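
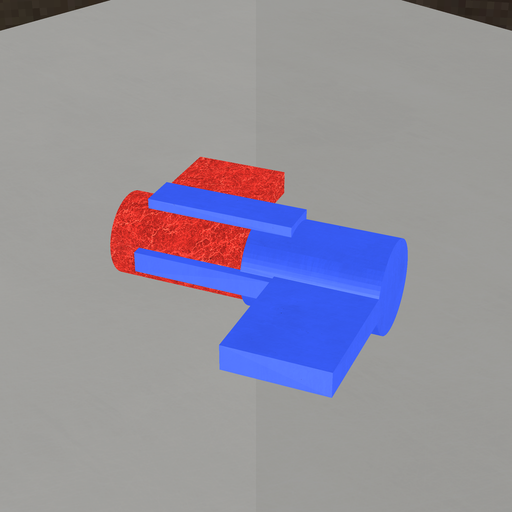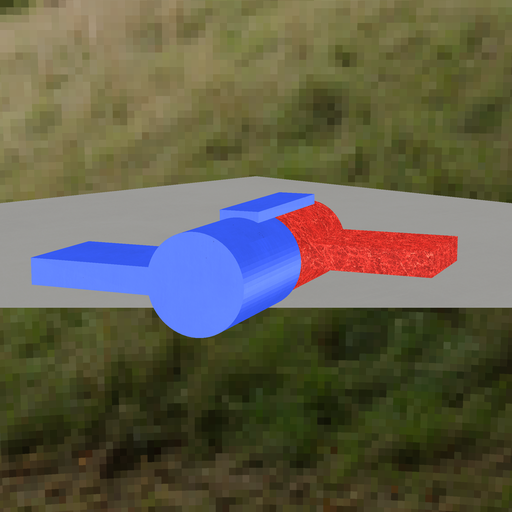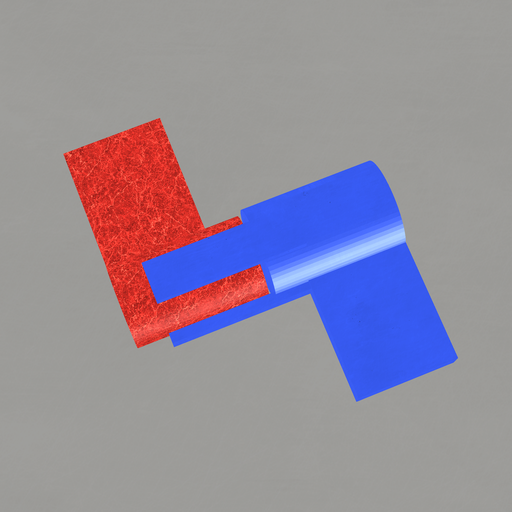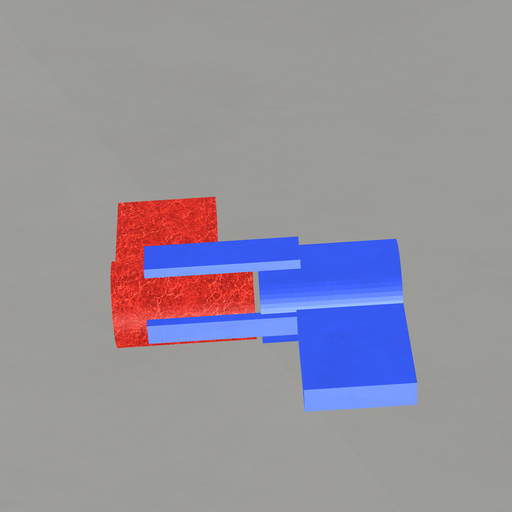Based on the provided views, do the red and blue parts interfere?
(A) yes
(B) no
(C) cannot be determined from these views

(B) no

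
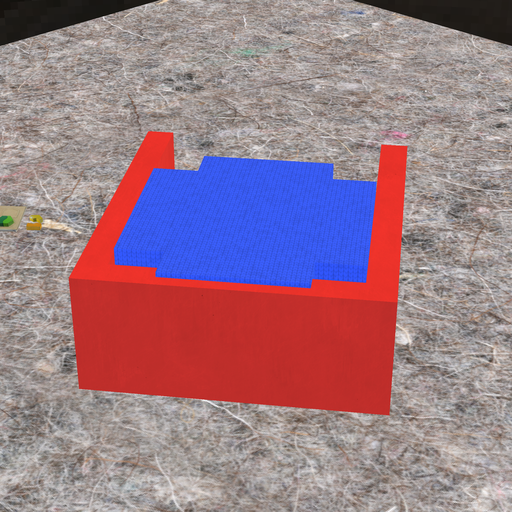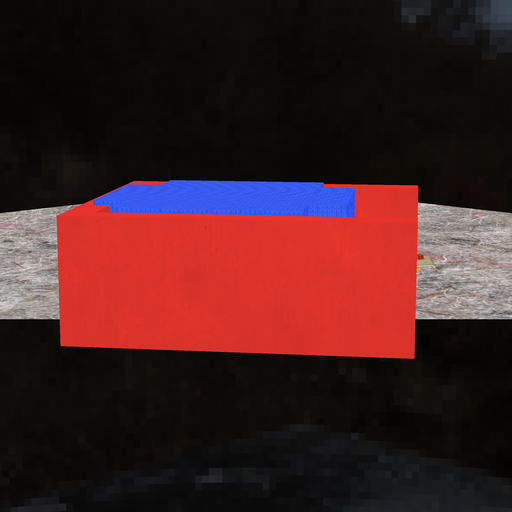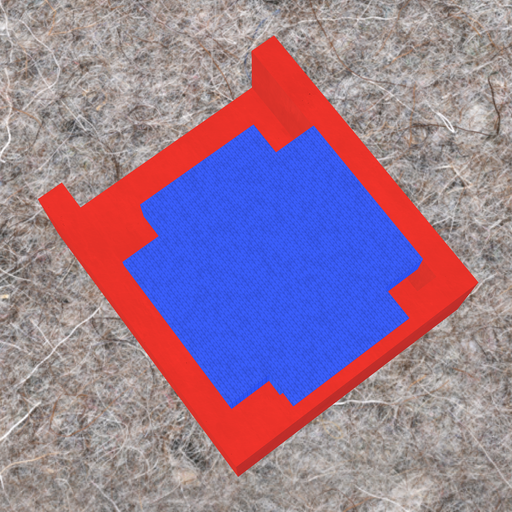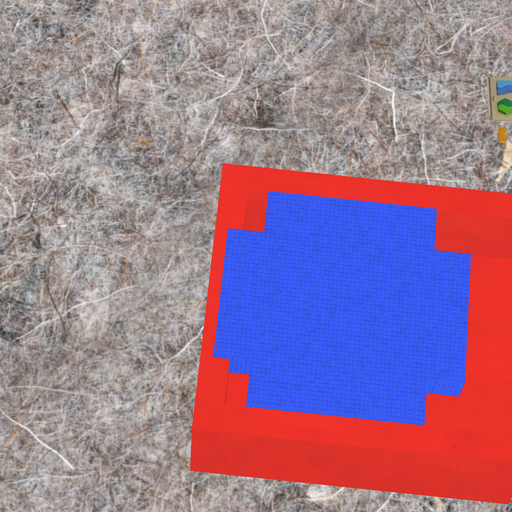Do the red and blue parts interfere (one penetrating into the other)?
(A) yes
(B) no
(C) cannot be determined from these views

(A) yes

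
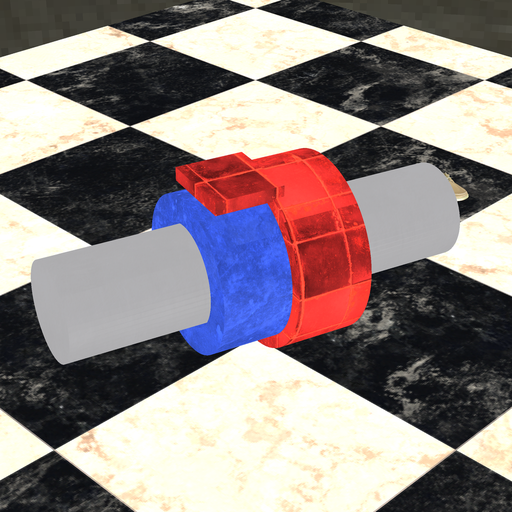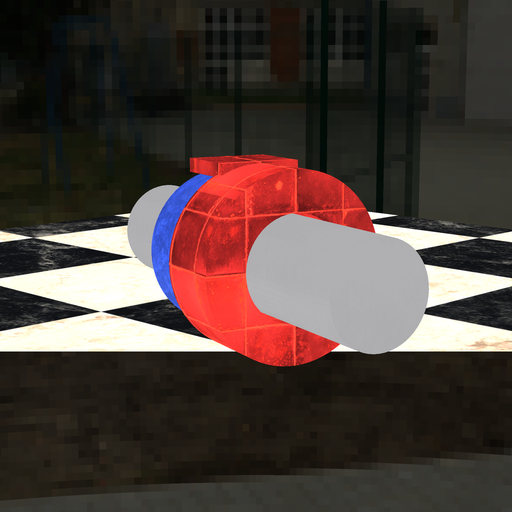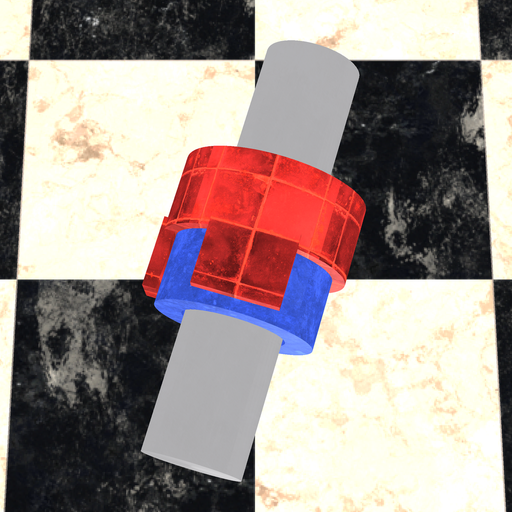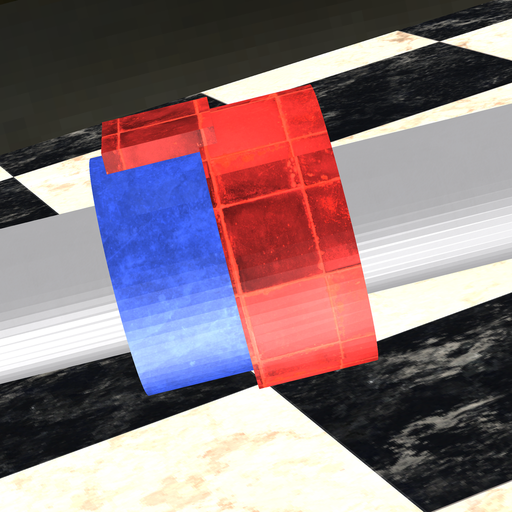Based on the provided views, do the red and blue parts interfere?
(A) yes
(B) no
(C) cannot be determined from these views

(A) yes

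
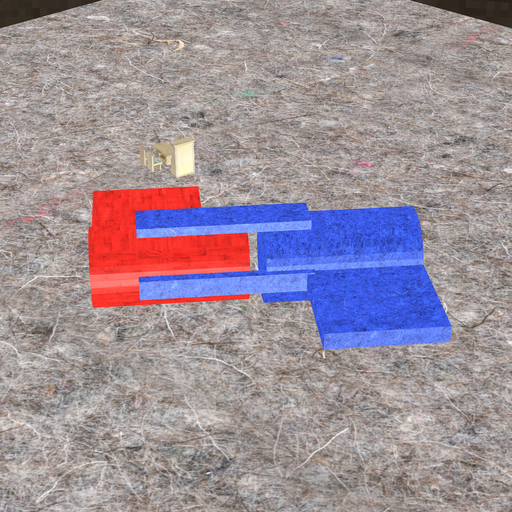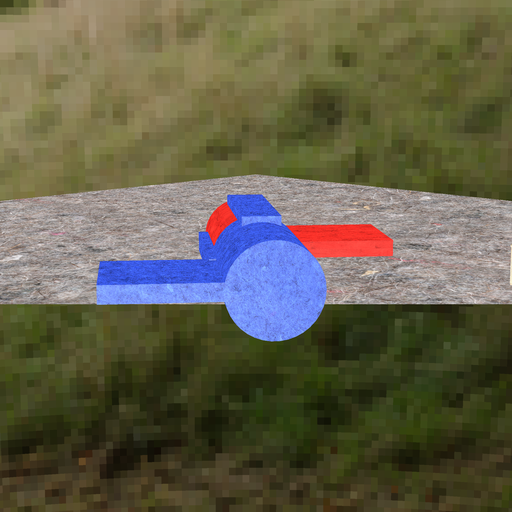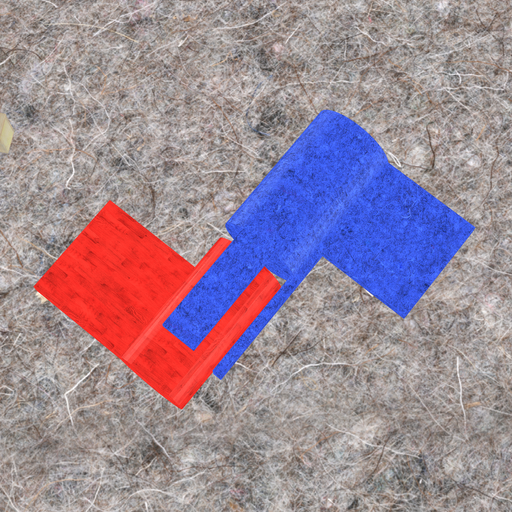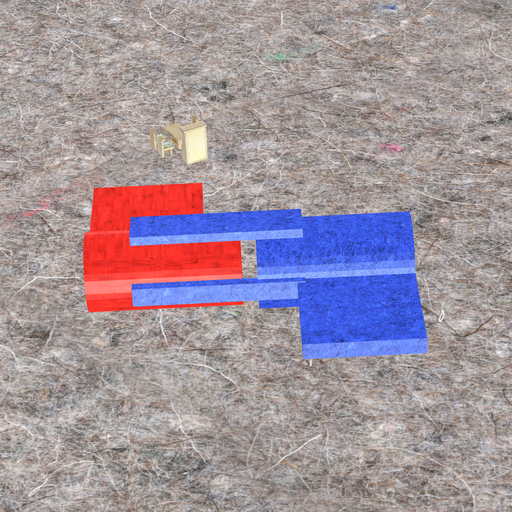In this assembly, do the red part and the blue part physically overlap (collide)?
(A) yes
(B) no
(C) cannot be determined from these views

(B) no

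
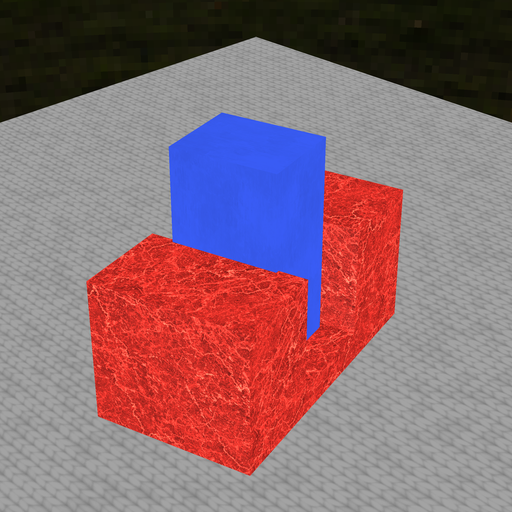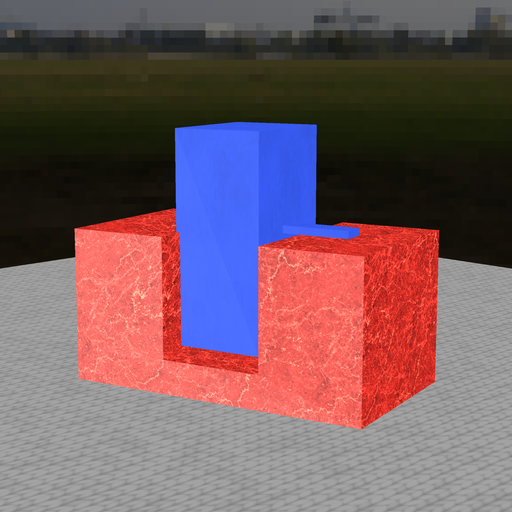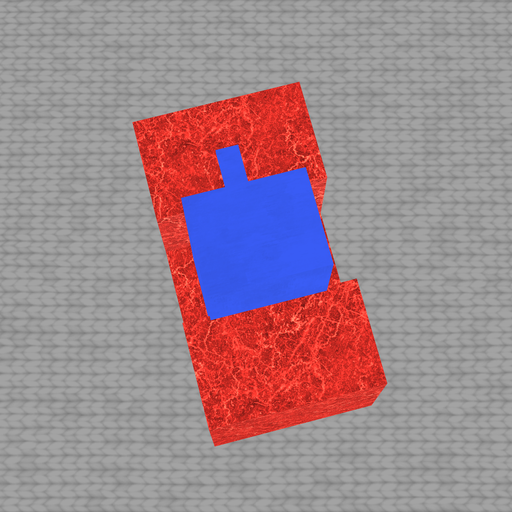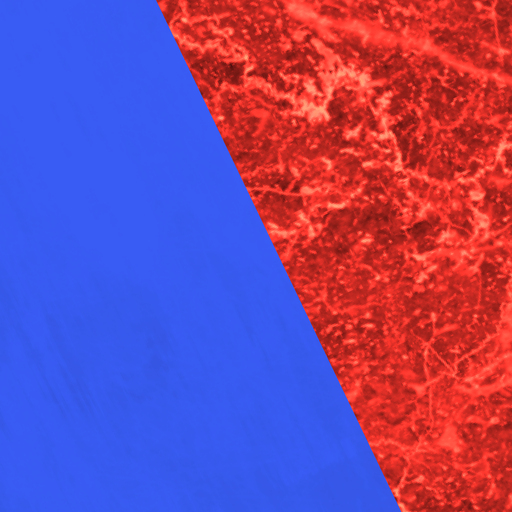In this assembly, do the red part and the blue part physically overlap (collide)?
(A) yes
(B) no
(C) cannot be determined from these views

(A) yes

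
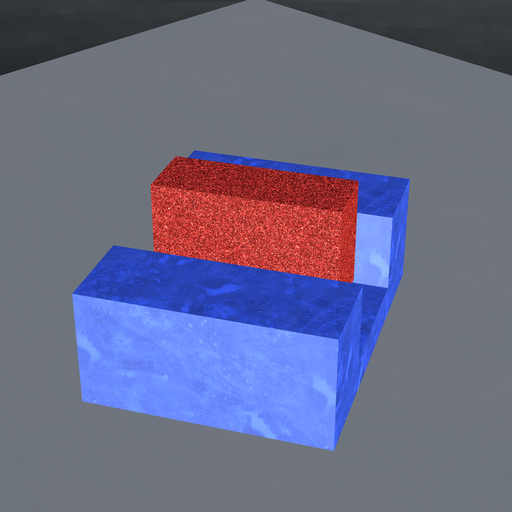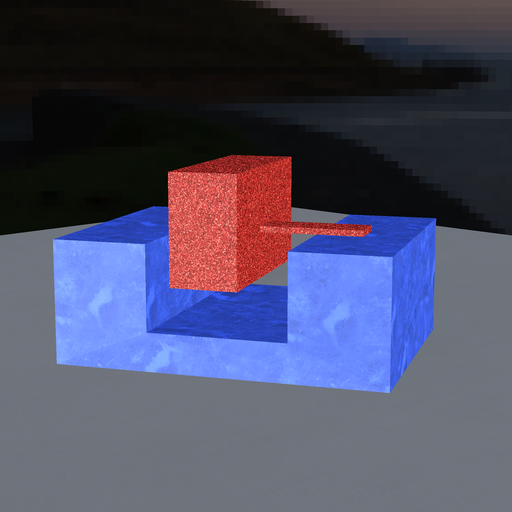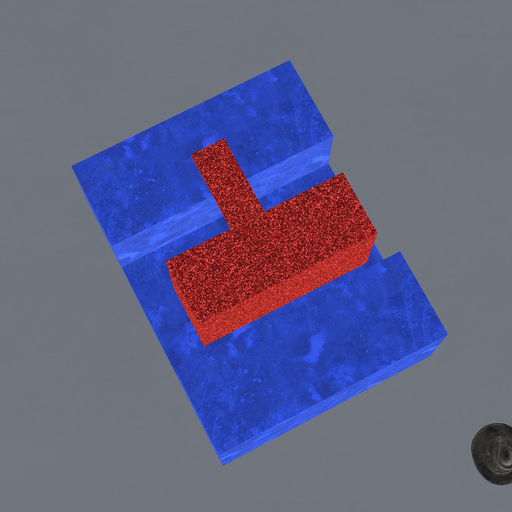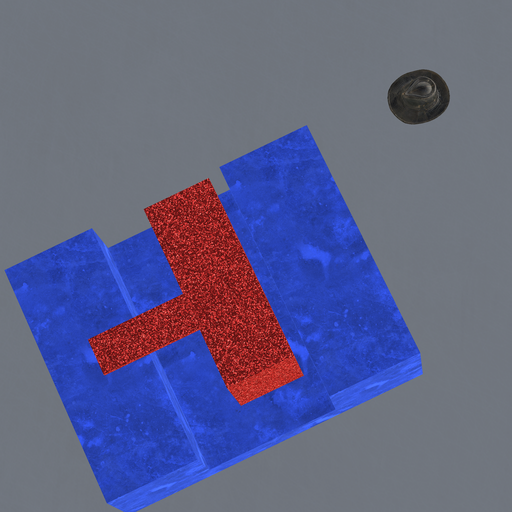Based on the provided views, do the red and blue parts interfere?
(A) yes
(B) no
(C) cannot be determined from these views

(B) no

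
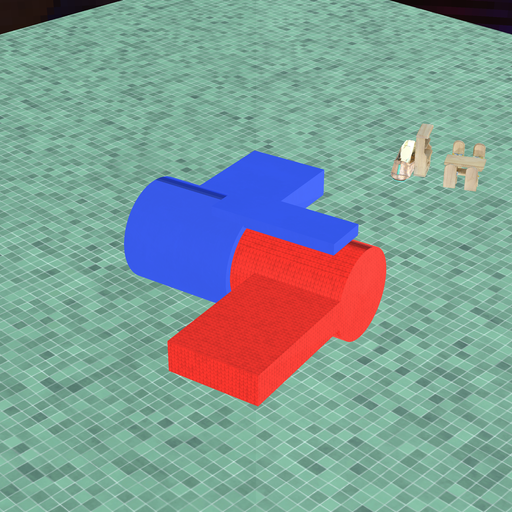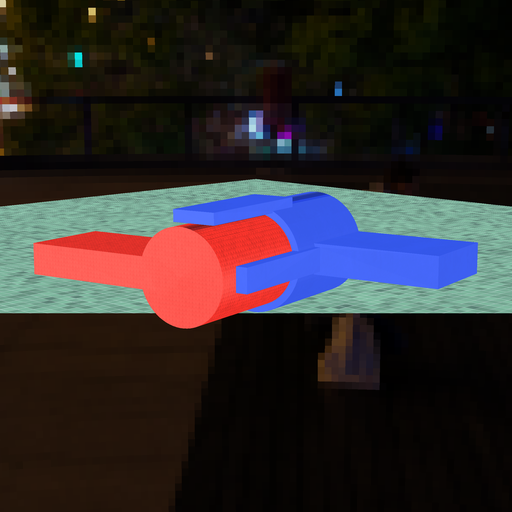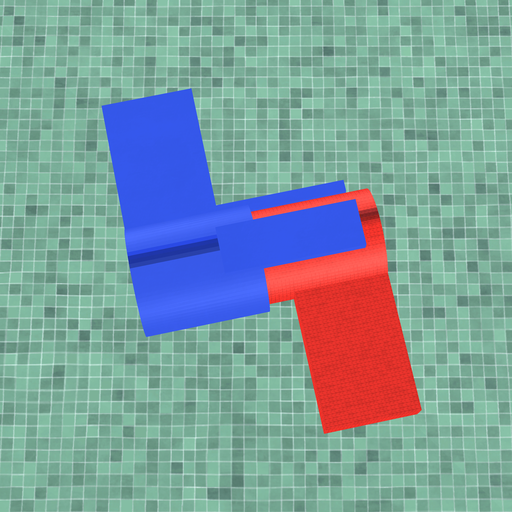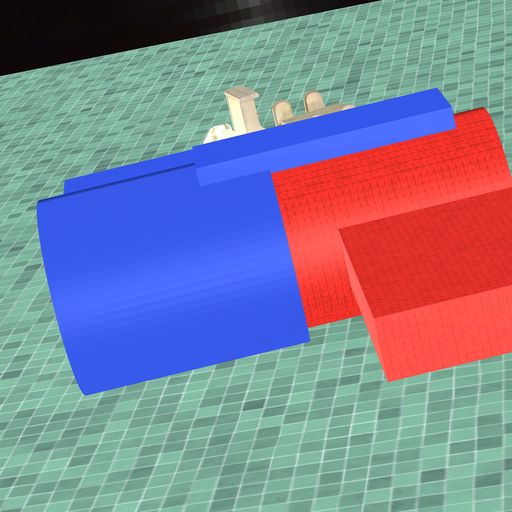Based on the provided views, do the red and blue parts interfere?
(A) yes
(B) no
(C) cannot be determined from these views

(A) yes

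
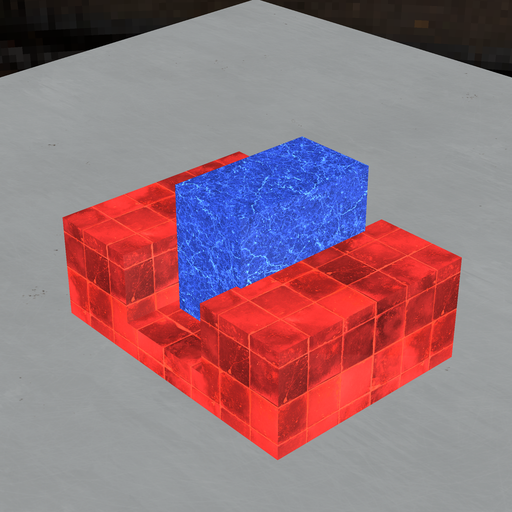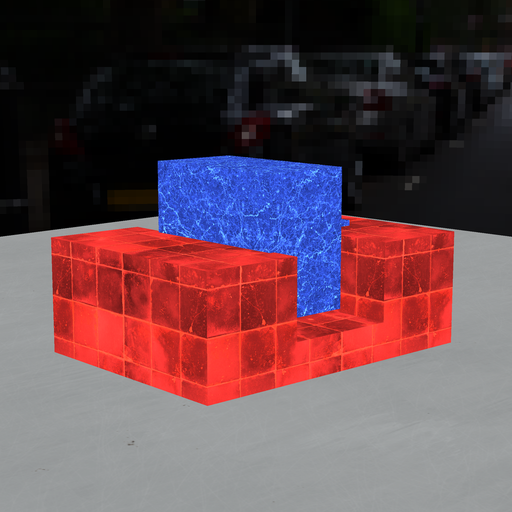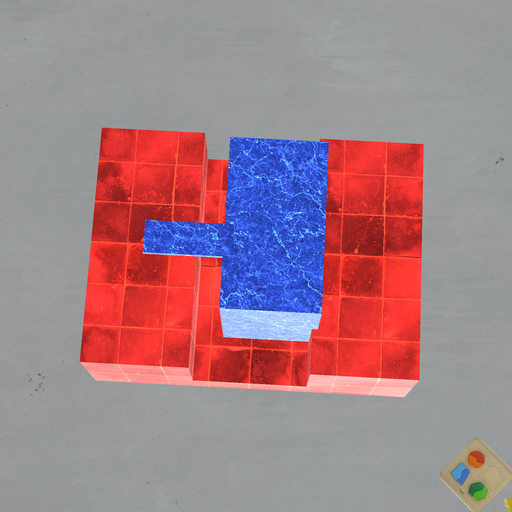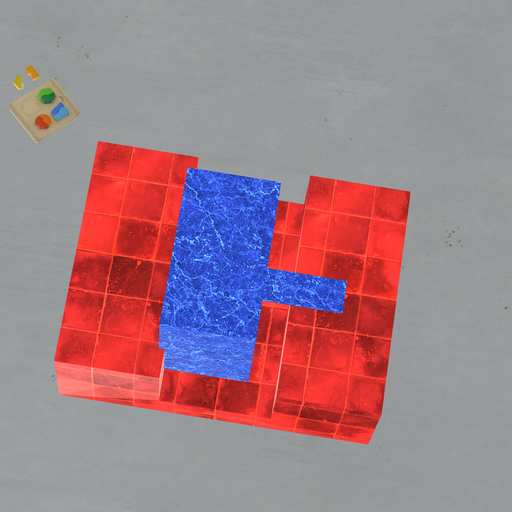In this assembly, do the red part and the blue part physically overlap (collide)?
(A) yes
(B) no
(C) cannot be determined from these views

(A) yes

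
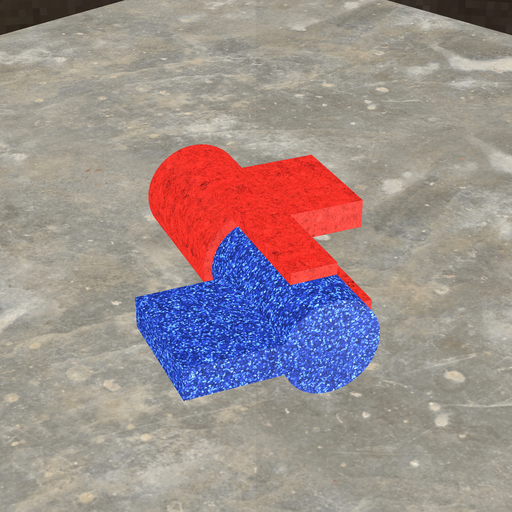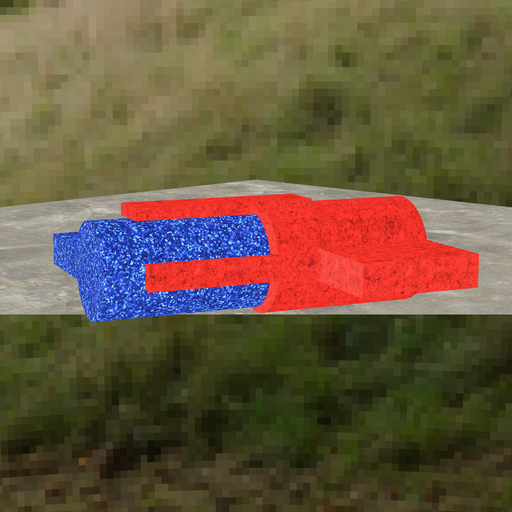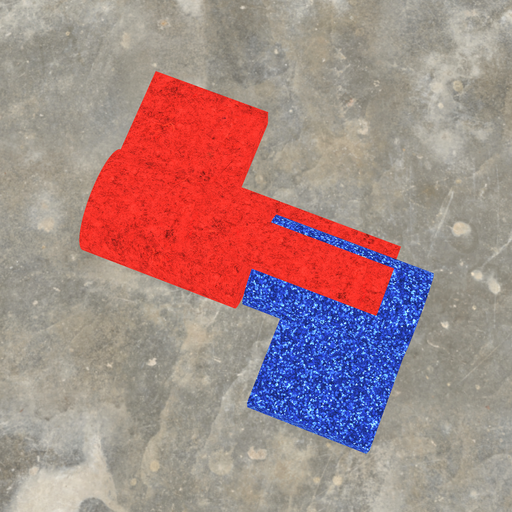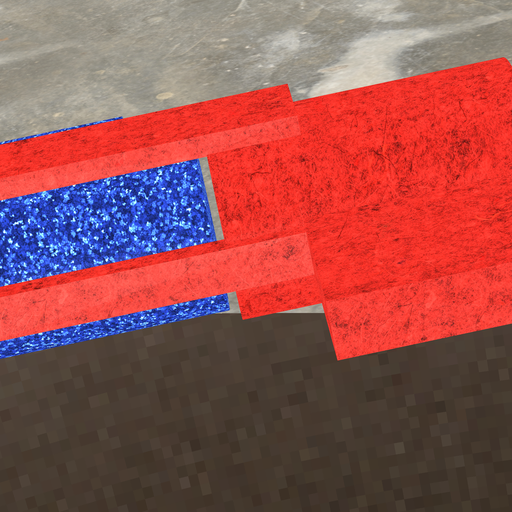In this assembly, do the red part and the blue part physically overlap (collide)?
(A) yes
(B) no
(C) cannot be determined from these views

(B) no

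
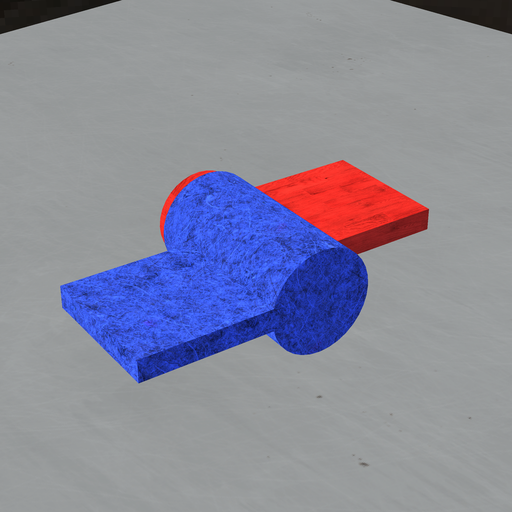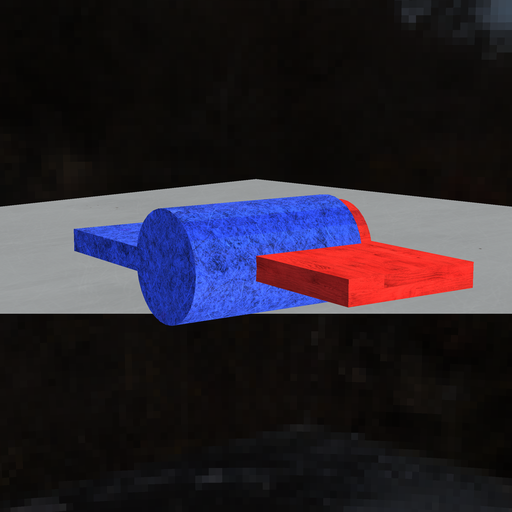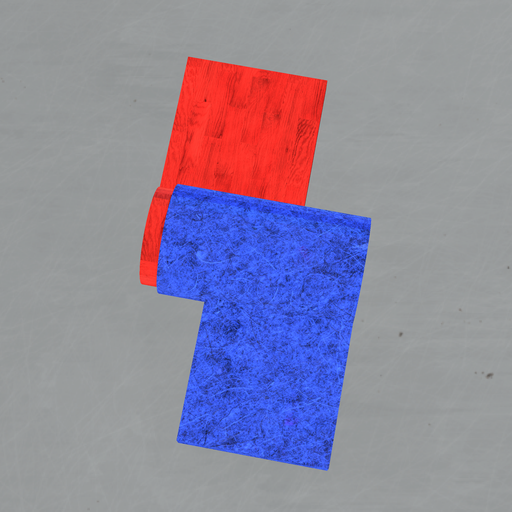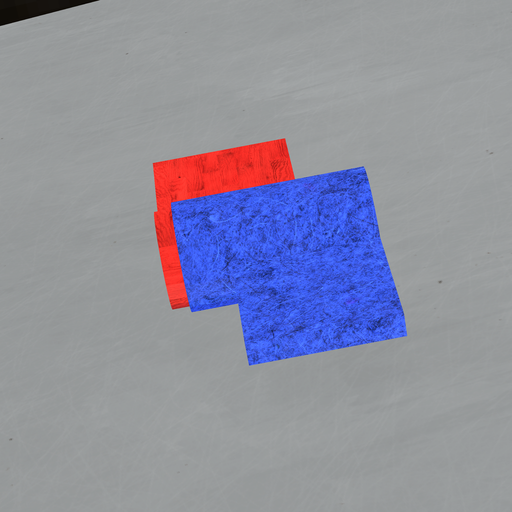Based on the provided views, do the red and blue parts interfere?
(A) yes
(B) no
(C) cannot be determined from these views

(A) yes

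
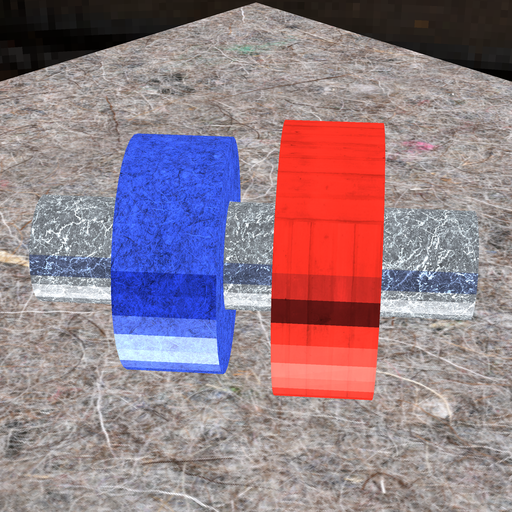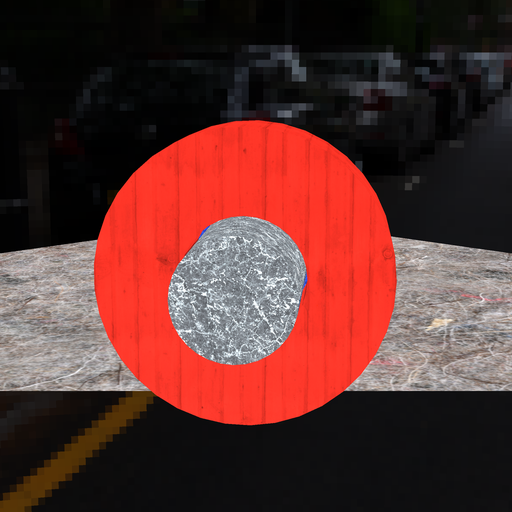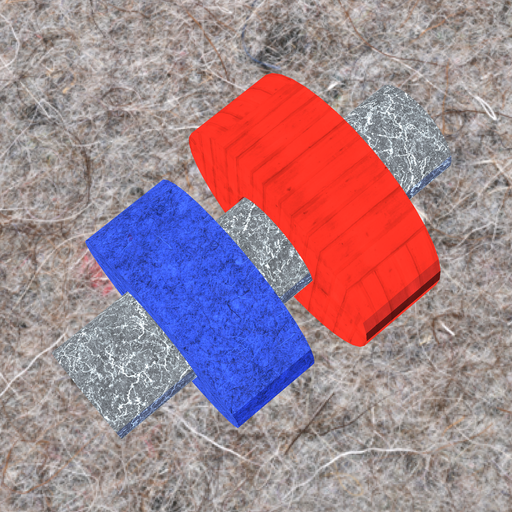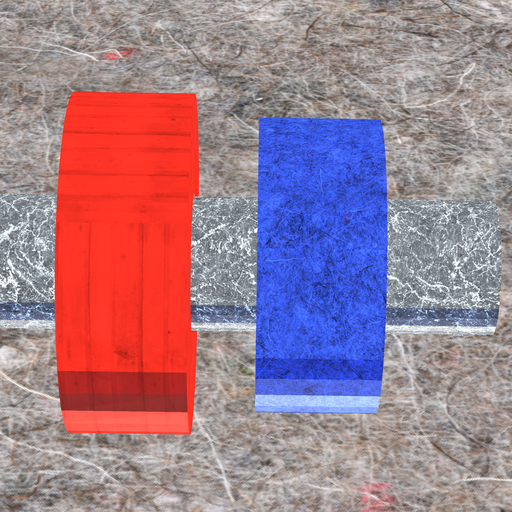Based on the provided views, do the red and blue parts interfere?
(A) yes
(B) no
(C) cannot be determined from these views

(B) no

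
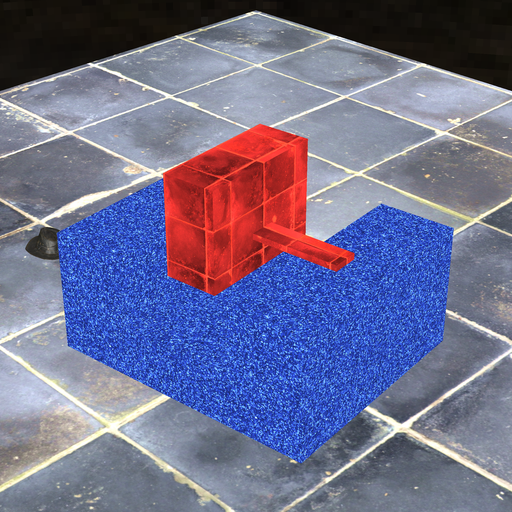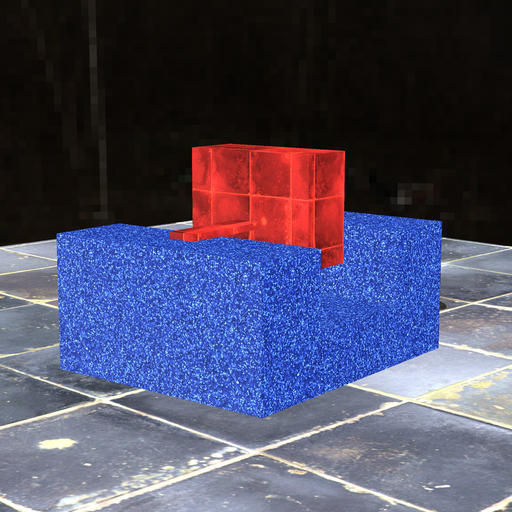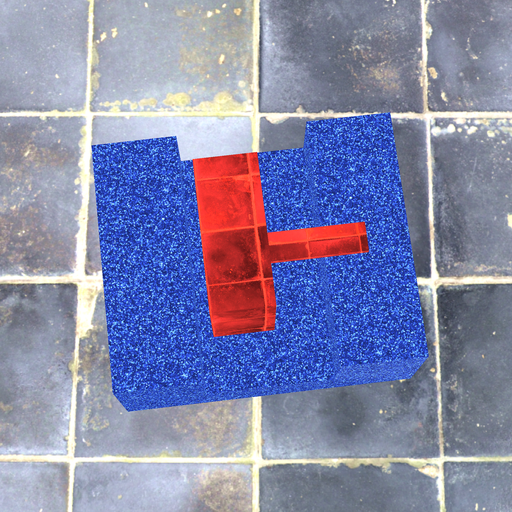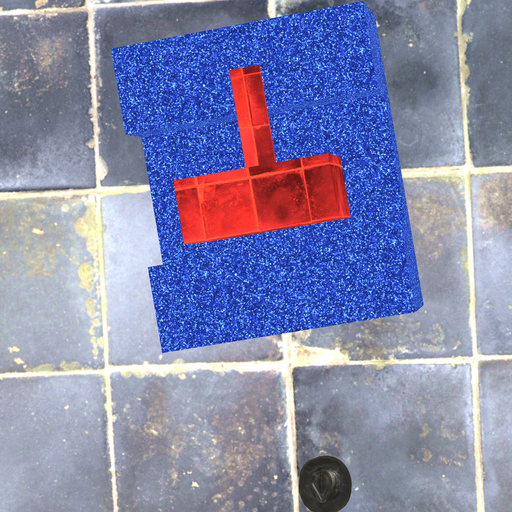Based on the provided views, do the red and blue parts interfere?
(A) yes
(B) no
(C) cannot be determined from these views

(B) no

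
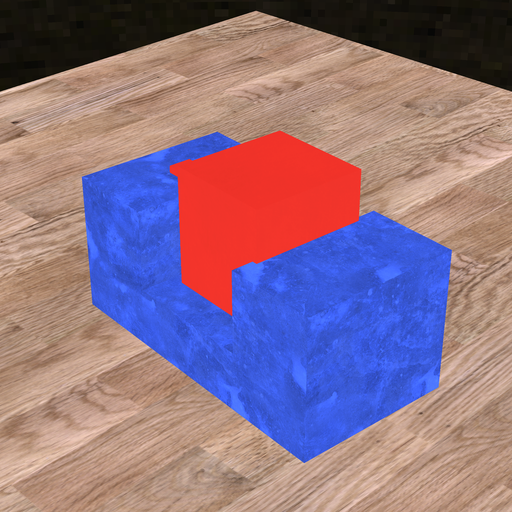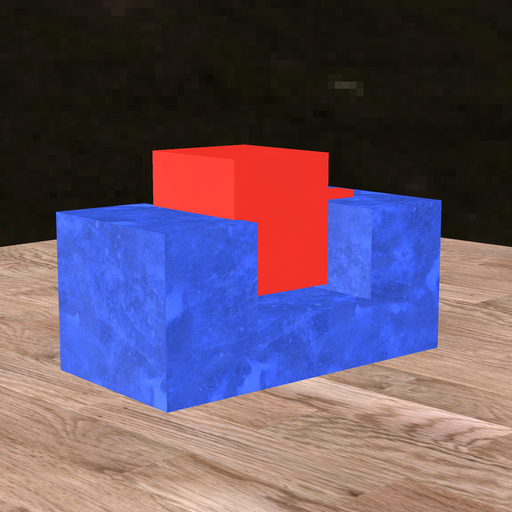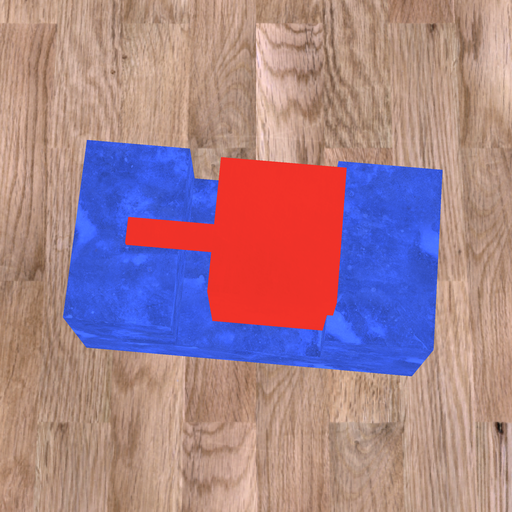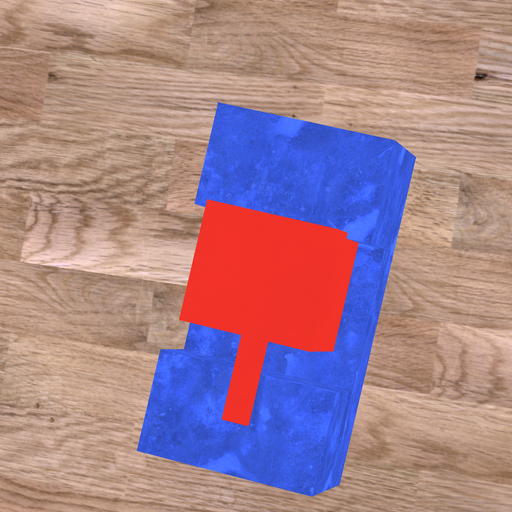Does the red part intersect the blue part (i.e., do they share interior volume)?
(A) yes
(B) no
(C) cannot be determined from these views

(A) yes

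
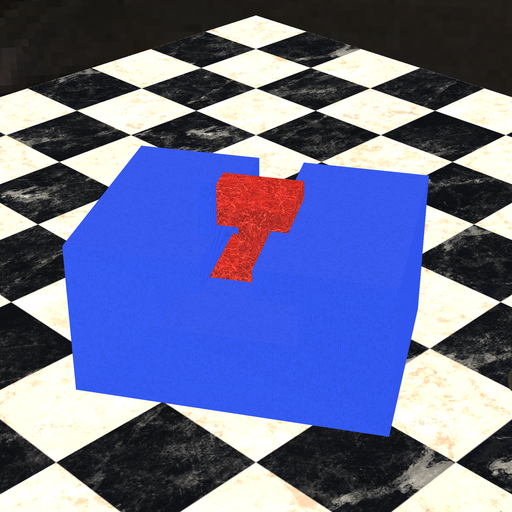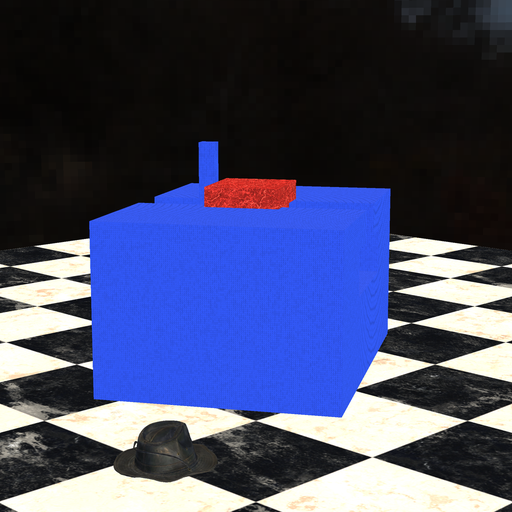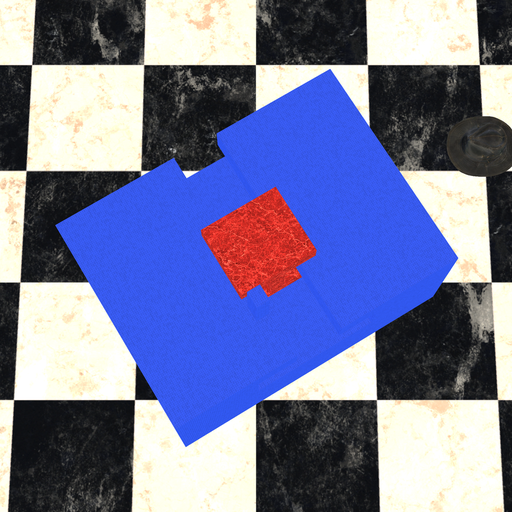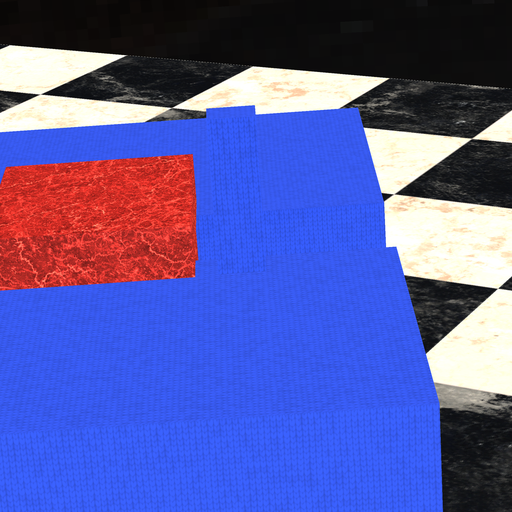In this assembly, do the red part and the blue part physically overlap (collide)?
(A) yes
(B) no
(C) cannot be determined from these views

(B) no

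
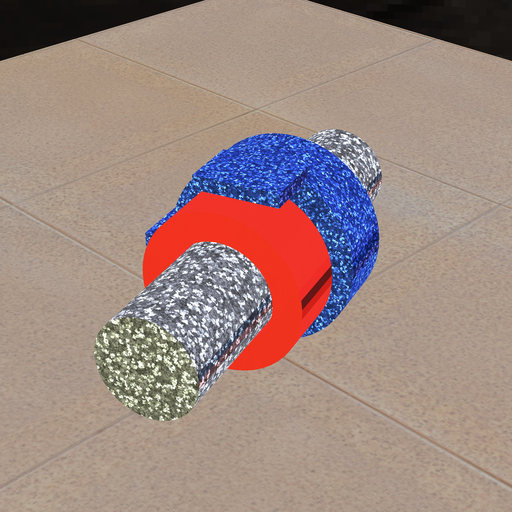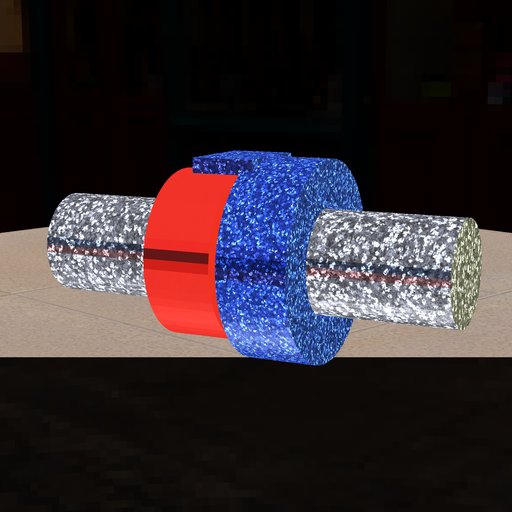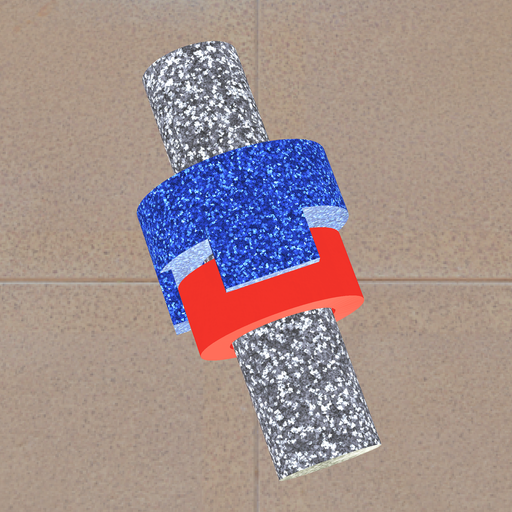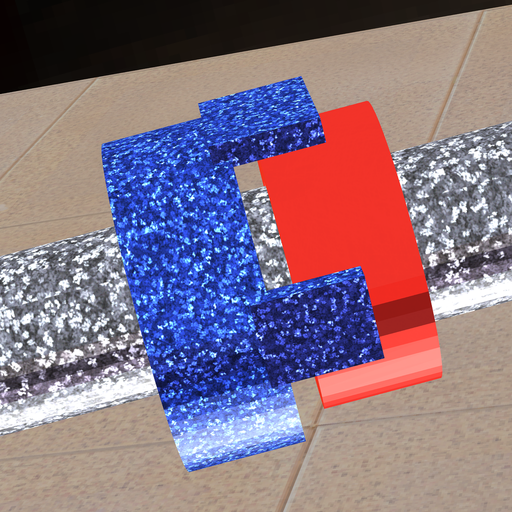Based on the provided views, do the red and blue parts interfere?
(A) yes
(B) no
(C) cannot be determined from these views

(B) no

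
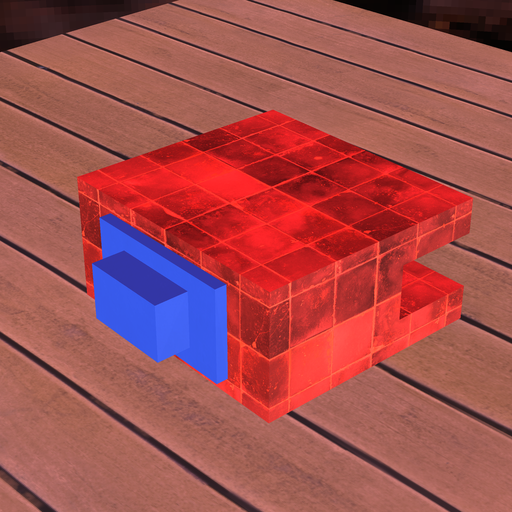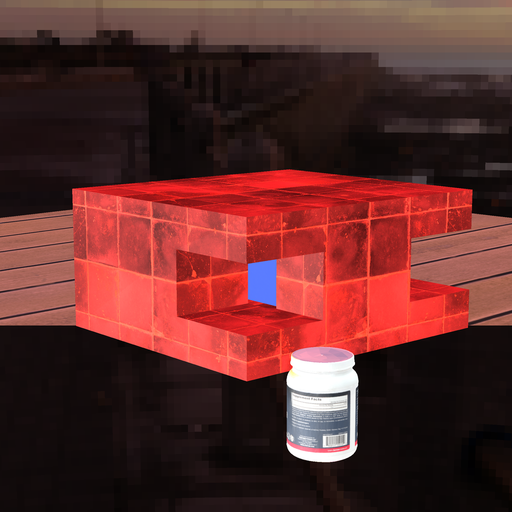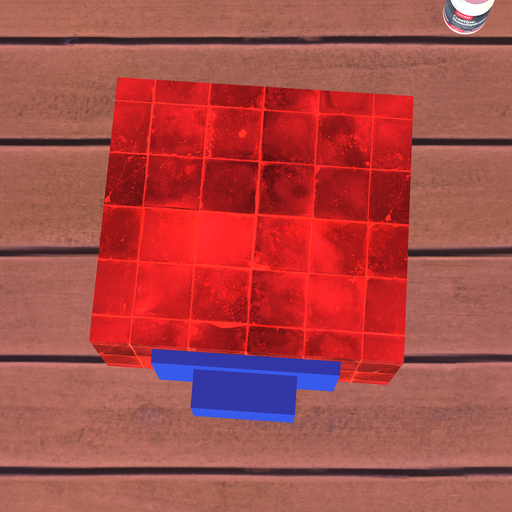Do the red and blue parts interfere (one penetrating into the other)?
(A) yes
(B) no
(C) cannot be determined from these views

(C) cannot be determined from these views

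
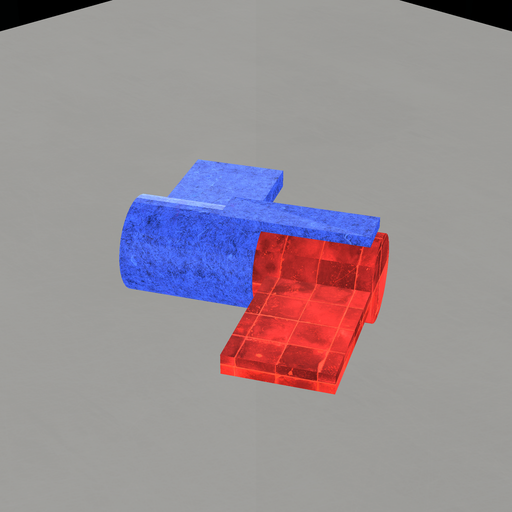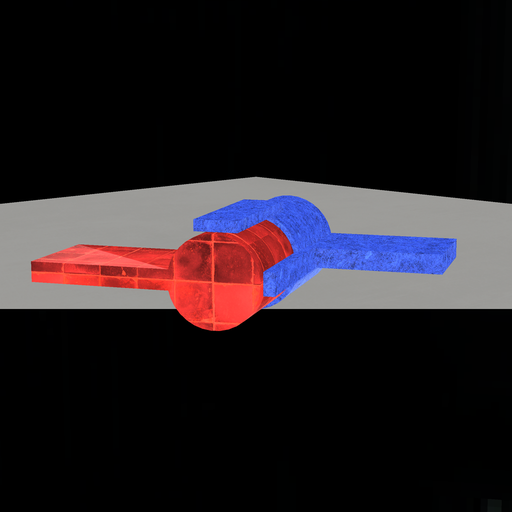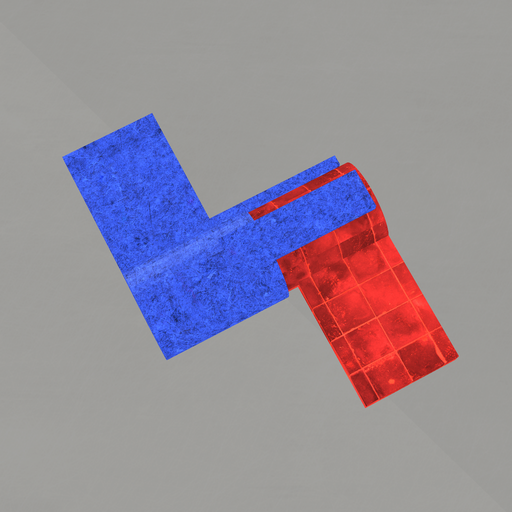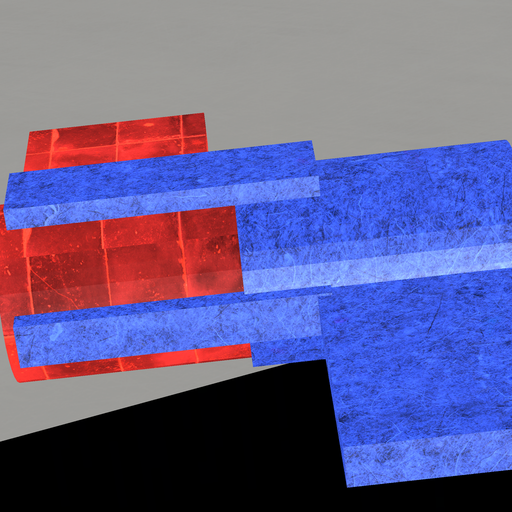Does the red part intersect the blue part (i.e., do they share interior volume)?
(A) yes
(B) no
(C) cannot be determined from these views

(A) yes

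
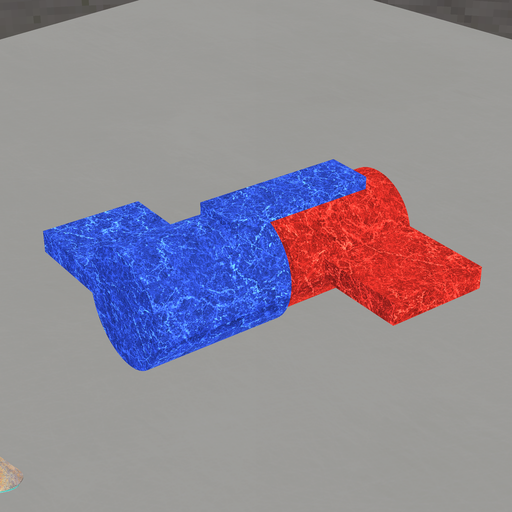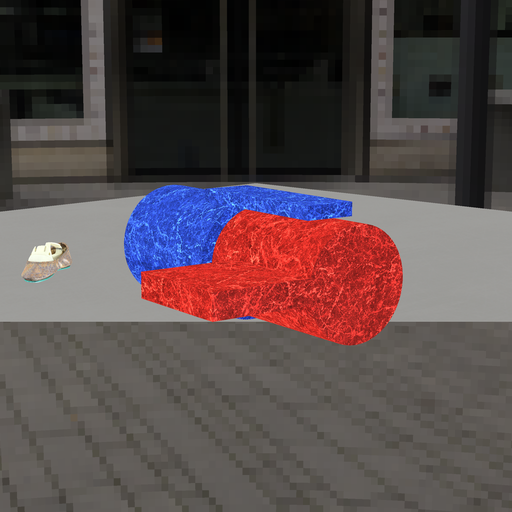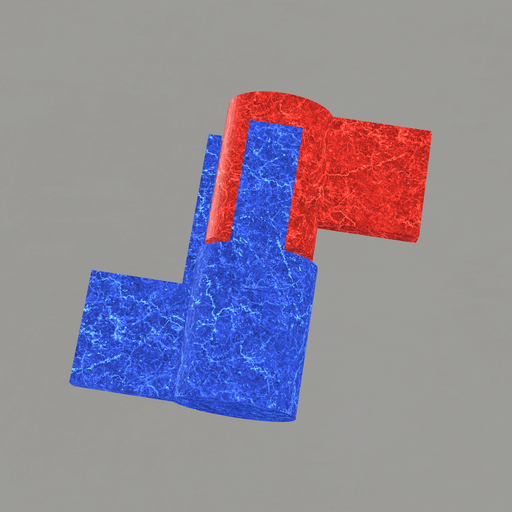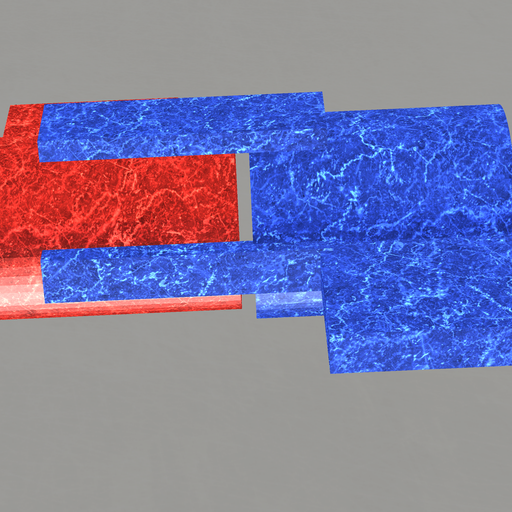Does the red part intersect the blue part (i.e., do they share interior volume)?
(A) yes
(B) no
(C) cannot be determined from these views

(B) no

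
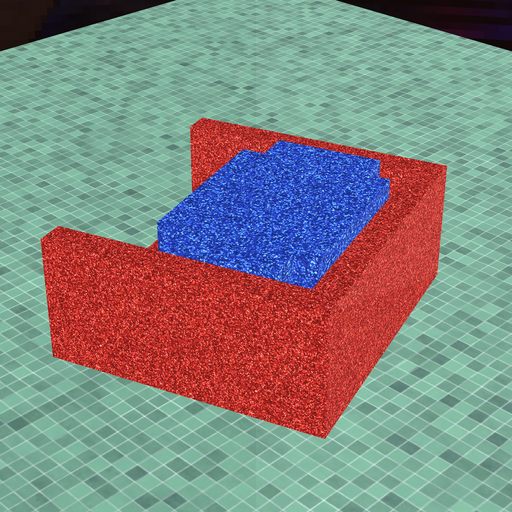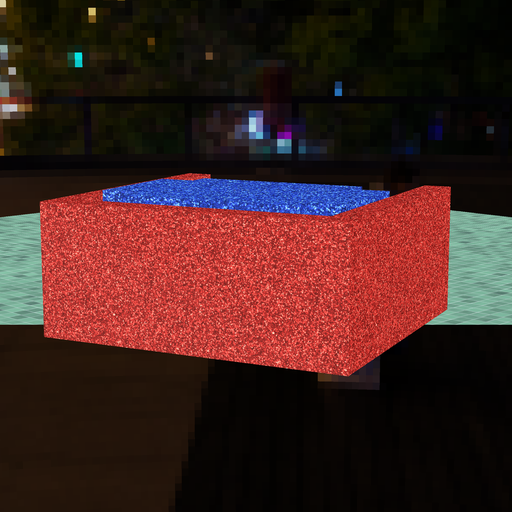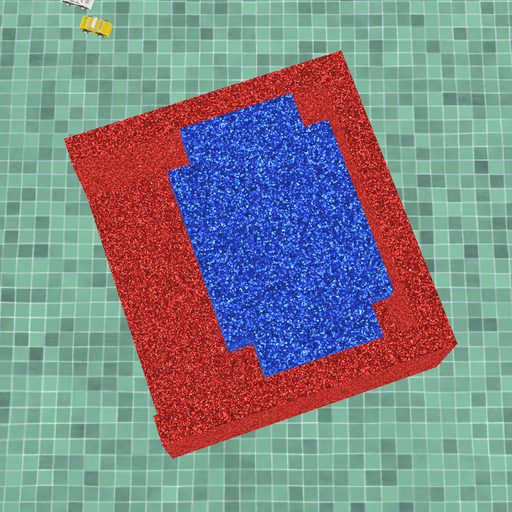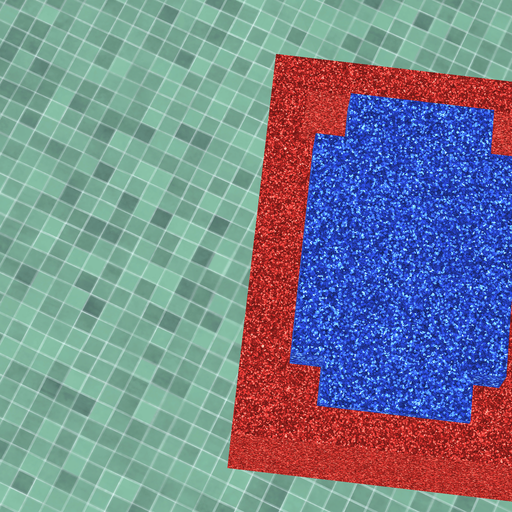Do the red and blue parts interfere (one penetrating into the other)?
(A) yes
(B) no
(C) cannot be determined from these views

(B) no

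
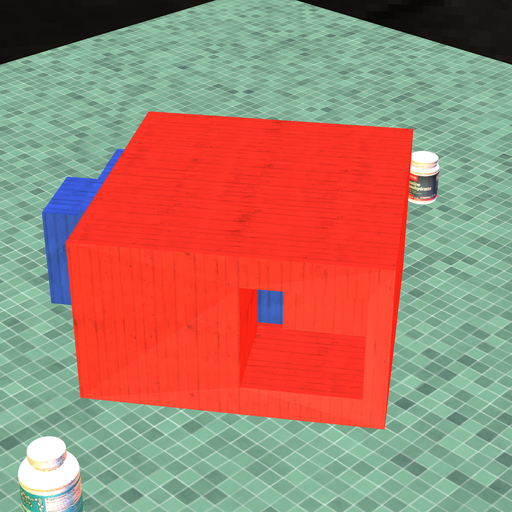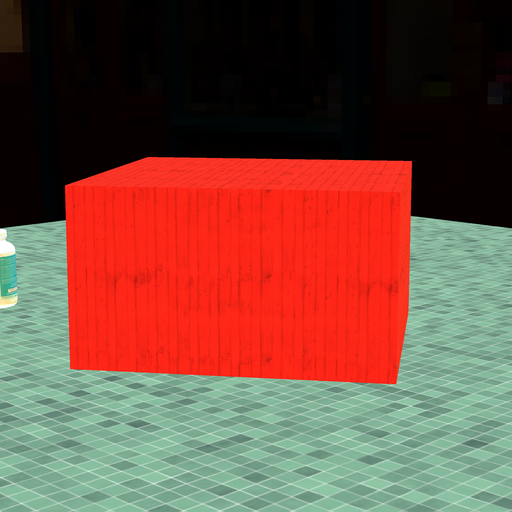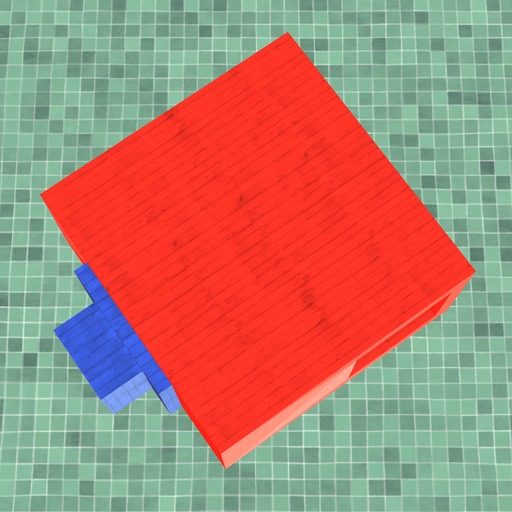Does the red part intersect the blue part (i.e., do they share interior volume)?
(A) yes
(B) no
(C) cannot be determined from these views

(C) cannot be determined from these views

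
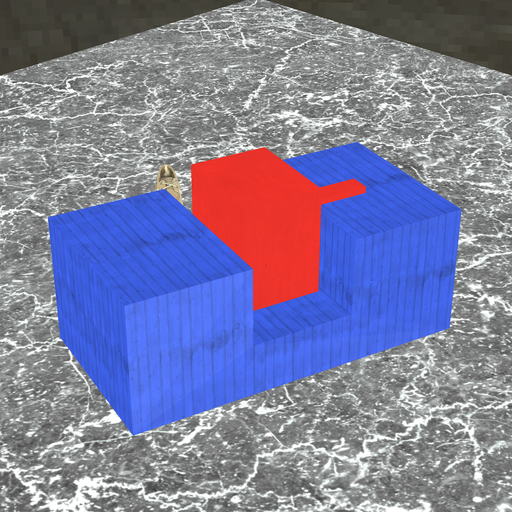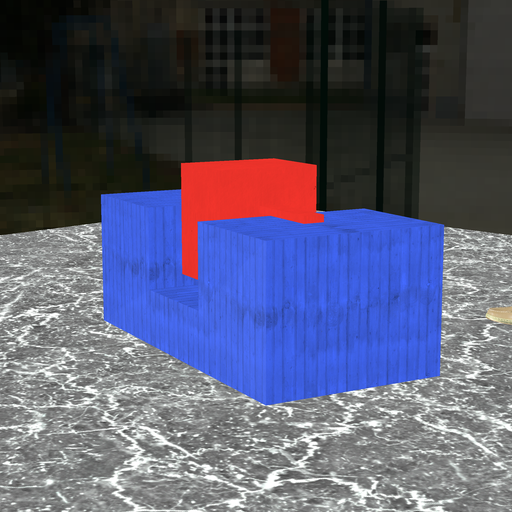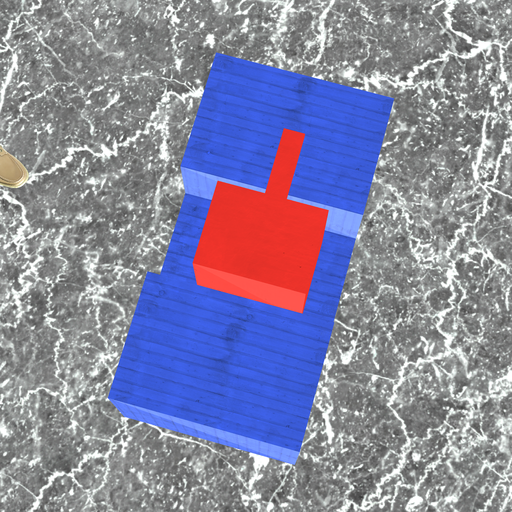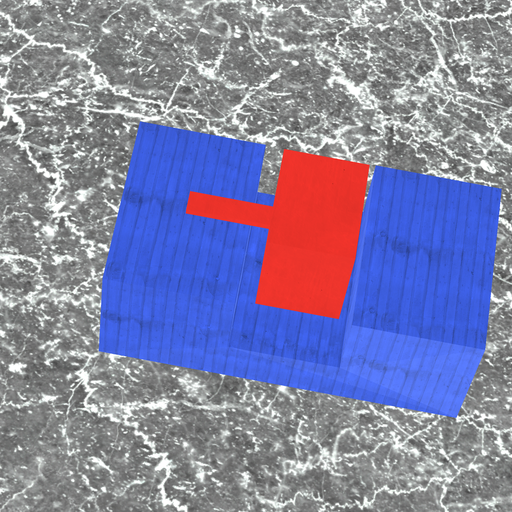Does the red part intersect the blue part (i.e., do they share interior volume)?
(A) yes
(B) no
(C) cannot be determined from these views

(B) no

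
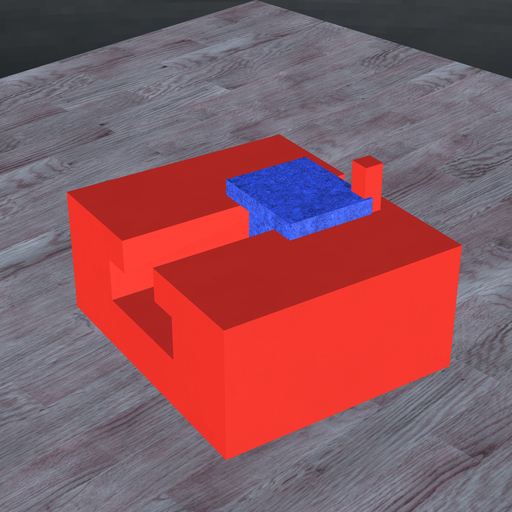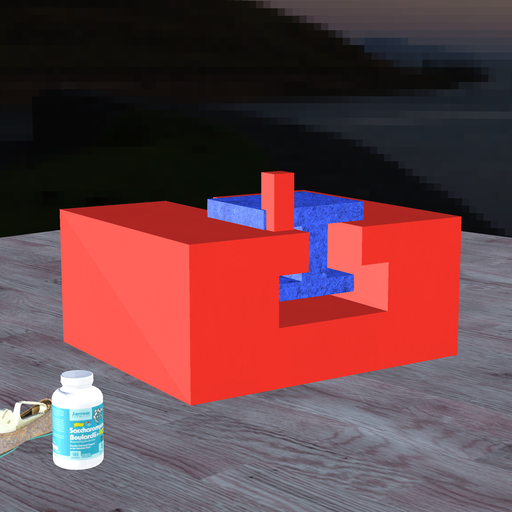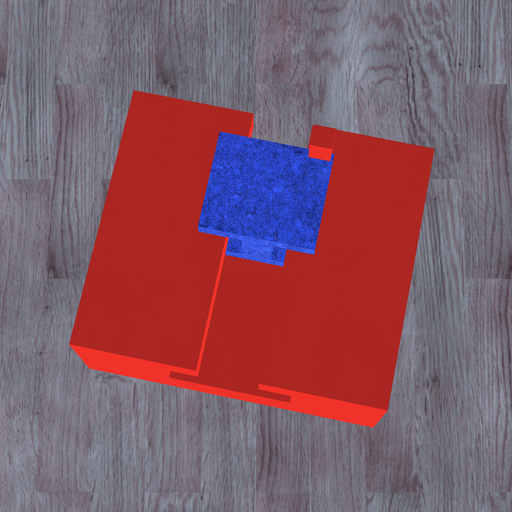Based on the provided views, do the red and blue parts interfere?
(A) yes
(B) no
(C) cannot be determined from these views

(A) yes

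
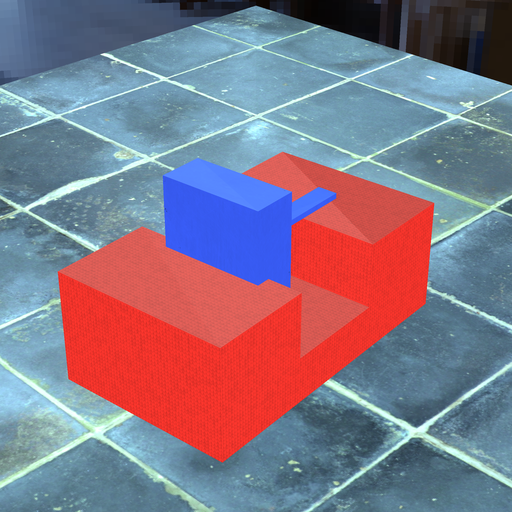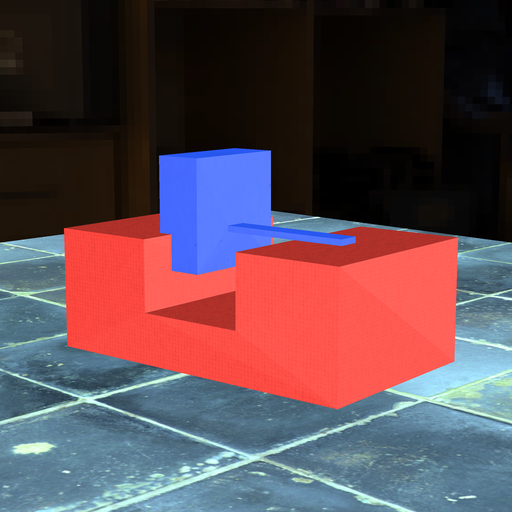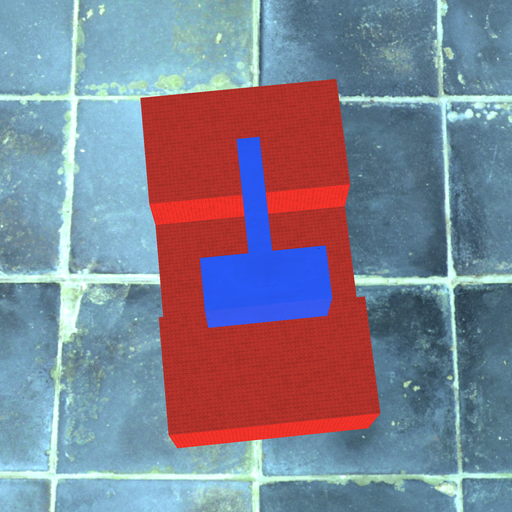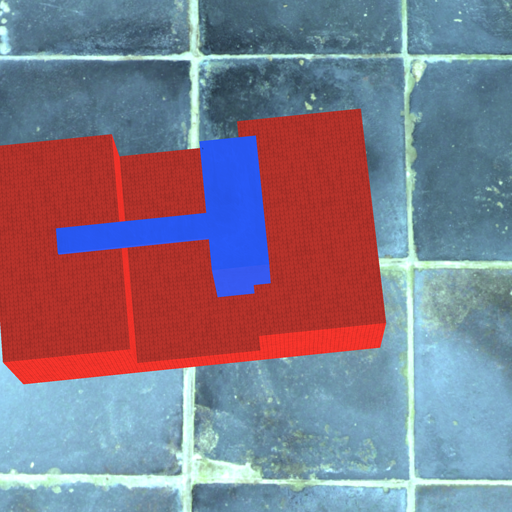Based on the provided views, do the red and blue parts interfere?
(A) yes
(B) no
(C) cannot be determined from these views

(A) yes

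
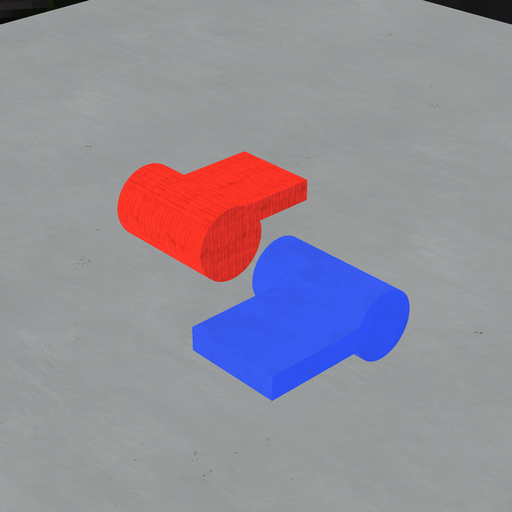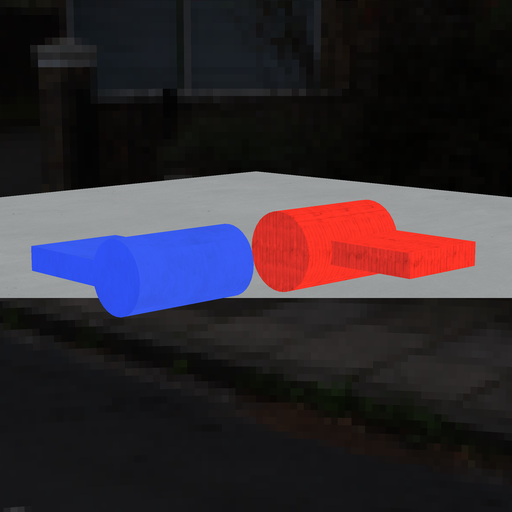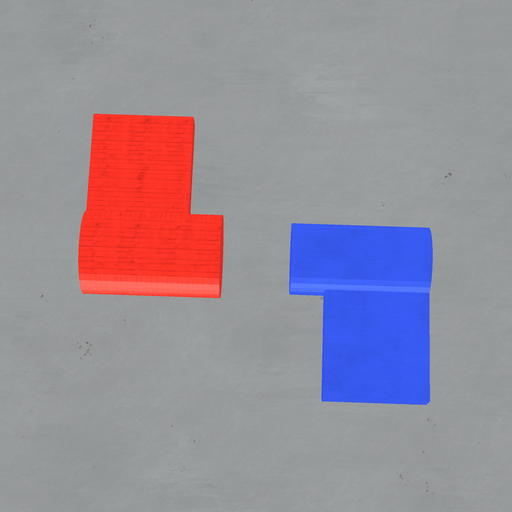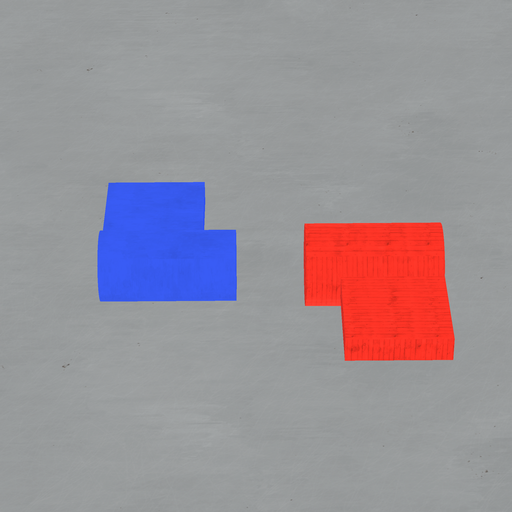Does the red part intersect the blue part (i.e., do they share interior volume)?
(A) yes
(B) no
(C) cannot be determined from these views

(B) no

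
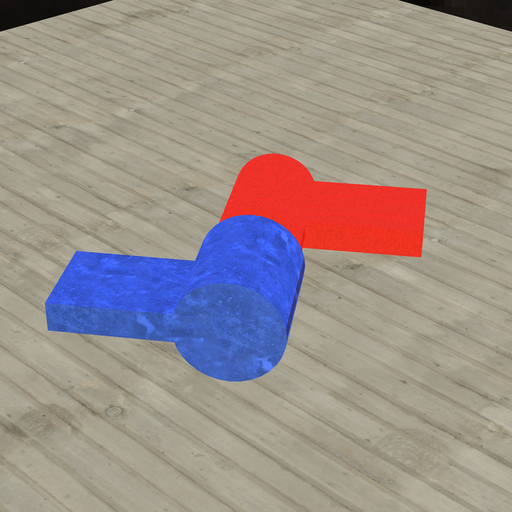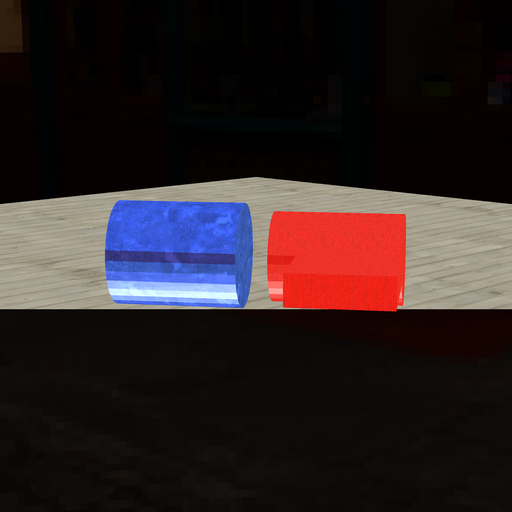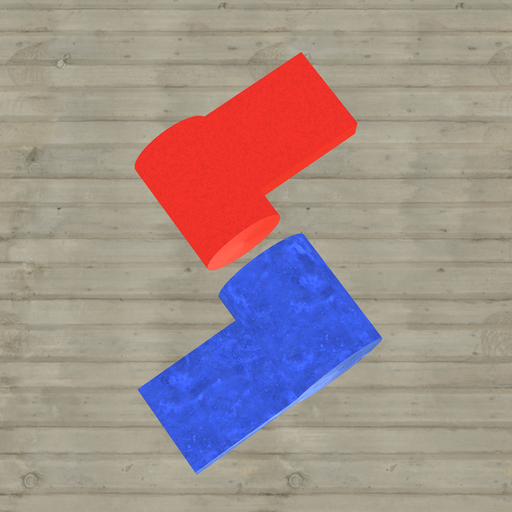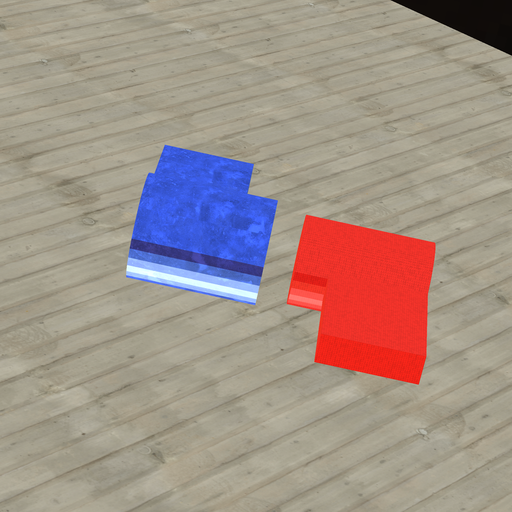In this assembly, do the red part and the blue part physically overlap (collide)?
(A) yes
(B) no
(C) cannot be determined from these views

(B) no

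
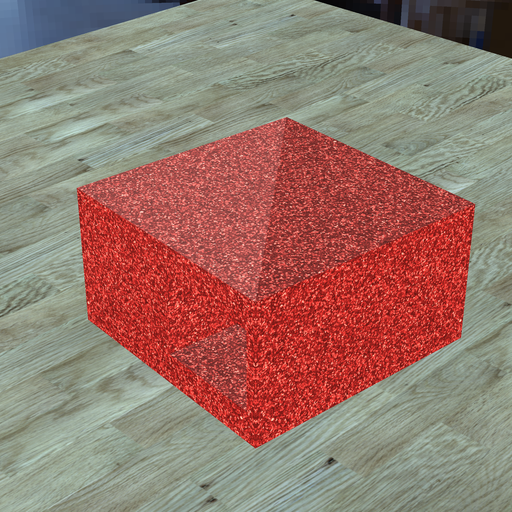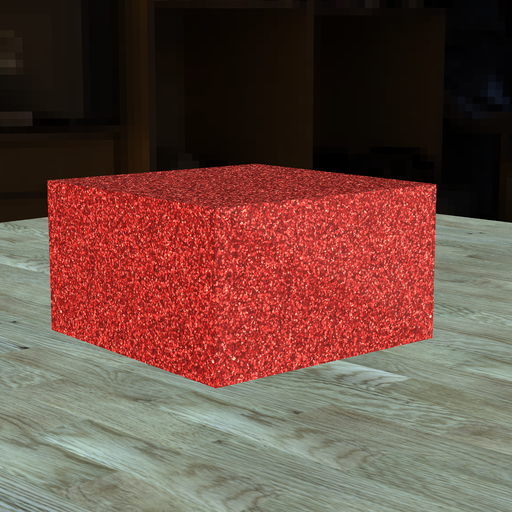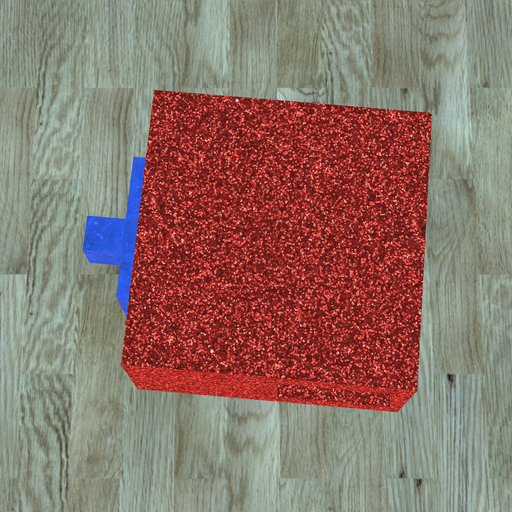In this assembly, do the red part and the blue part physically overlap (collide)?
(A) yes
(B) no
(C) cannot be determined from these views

(C) cannot be determined from these views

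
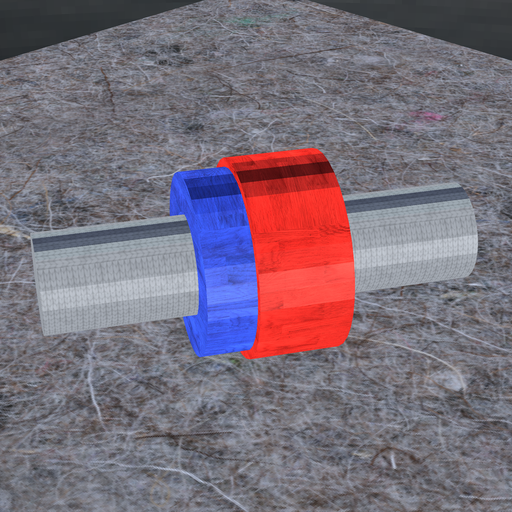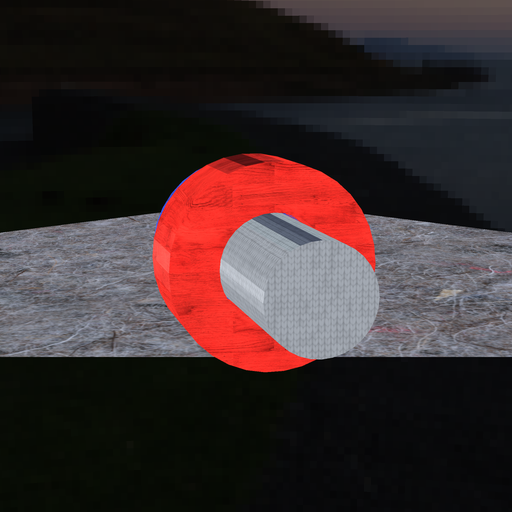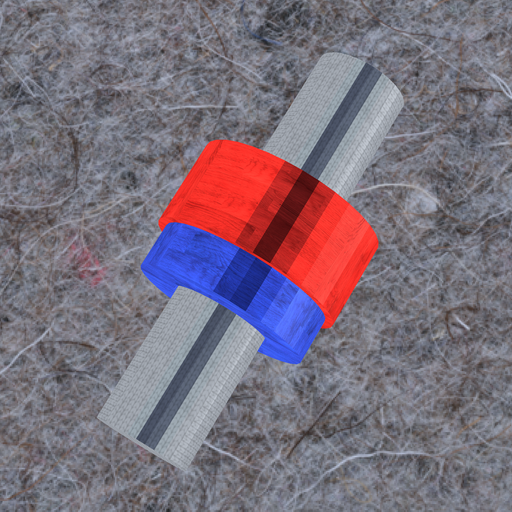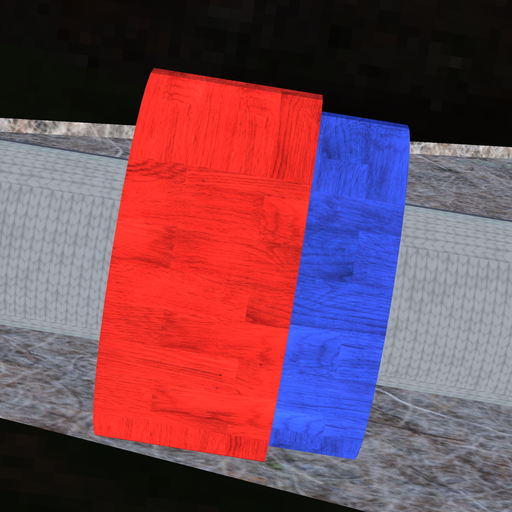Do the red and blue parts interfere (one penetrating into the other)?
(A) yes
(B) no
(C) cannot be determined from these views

(A) yes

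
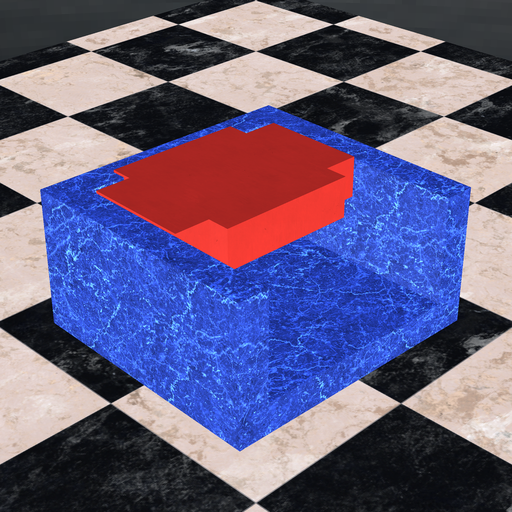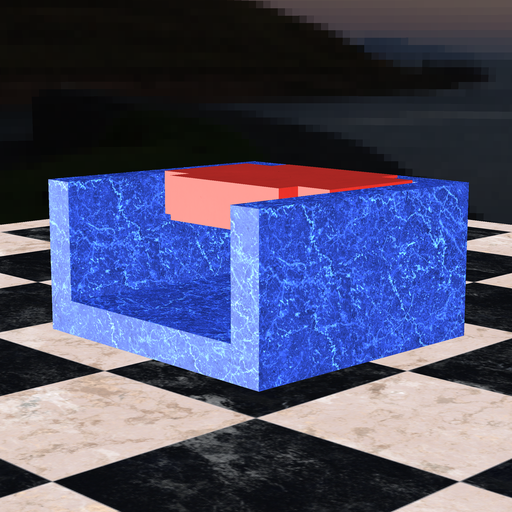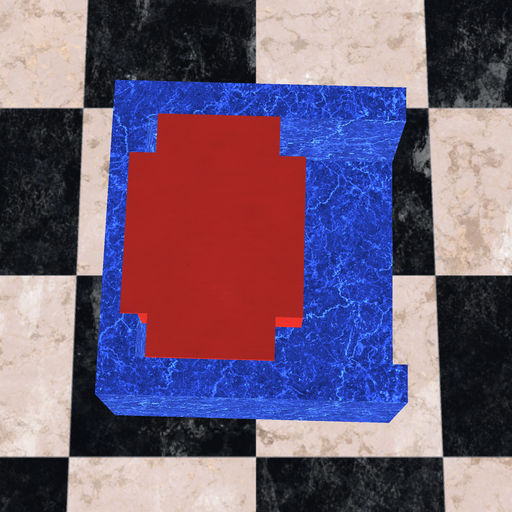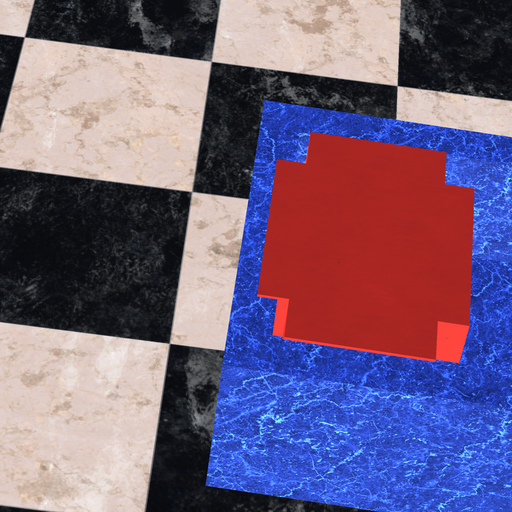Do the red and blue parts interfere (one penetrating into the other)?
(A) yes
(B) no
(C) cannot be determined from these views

(A) yes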